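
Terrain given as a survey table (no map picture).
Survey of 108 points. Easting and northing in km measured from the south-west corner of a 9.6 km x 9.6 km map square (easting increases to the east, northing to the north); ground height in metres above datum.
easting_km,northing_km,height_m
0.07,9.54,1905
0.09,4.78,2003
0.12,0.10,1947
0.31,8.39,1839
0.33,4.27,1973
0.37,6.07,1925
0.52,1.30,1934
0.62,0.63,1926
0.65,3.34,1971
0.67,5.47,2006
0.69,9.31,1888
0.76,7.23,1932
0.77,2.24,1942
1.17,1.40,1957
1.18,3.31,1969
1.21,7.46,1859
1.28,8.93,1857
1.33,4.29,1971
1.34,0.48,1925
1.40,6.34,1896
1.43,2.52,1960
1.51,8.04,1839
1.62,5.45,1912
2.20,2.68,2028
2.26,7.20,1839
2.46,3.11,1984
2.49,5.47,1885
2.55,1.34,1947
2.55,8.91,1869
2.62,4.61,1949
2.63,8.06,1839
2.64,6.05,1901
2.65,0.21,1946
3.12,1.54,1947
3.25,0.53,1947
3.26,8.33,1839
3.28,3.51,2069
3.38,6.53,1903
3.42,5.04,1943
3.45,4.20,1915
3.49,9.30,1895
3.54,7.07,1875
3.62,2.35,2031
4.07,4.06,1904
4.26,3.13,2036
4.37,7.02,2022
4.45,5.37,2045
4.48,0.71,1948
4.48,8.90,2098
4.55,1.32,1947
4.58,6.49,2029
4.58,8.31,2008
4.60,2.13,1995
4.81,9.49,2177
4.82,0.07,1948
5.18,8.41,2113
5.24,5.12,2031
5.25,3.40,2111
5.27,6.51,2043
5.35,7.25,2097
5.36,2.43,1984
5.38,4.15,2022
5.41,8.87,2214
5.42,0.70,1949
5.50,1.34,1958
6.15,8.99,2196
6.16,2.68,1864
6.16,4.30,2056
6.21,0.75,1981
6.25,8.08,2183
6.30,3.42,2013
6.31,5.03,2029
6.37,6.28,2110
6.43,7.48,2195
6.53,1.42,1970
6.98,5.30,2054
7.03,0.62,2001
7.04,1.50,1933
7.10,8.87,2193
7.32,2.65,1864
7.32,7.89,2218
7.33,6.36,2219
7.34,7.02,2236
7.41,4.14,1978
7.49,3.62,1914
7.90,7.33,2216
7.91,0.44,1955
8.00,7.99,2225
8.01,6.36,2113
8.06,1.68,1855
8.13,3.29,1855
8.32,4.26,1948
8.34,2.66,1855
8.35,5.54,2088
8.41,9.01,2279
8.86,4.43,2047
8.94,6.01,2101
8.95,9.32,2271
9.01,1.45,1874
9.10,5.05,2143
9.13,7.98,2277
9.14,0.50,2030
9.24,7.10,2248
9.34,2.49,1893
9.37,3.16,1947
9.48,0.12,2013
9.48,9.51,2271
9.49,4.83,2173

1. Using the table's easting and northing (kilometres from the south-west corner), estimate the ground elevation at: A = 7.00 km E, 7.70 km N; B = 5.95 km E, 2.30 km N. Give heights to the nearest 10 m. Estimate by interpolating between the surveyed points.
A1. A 2240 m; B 1870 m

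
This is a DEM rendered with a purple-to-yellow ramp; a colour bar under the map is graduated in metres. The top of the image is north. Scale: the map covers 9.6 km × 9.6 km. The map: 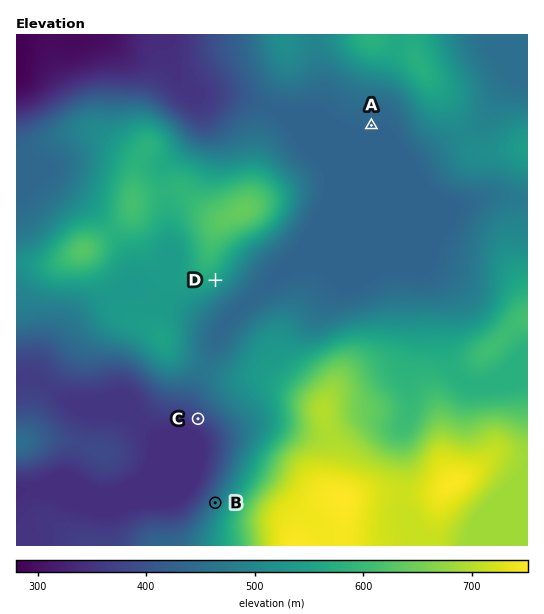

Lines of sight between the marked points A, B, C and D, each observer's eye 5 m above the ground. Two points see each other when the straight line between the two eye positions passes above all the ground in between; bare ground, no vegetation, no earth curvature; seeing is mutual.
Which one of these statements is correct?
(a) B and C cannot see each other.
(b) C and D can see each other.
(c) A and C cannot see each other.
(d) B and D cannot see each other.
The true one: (c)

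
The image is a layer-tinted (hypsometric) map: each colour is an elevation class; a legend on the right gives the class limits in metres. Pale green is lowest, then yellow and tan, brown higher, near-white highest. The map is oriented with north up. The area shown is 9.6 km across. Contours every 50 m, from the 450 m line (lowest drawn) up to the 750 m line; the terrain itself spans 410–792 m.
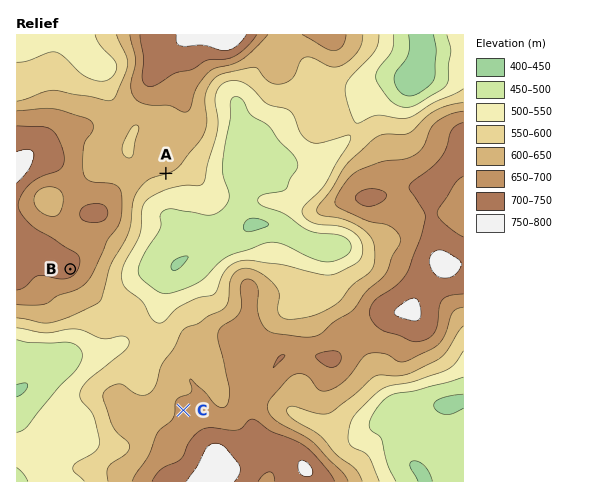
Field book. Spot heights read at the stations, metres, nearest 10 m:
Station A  600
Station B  710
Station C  660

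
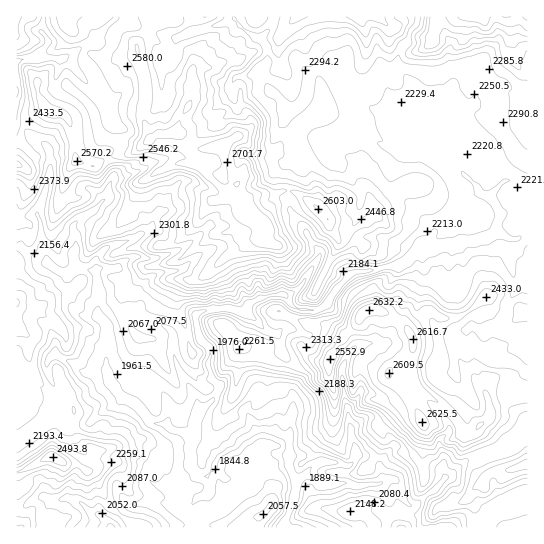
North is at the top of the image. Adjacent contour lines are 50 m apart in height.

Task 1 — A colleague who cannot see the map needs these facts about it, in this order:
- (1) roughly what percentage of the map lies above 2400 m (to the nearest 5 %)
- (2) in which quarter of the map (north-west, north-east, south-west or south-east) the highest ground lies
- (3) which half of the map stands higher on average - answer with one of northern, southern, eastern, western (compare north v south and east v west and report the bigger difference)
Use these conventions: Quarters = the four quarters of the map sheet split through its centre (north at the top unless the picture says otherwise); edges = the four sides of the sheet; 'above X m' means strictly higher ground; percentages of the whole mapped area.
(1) Ground above 2400 m makes up about 30 % of the sheet.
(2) The highest ground is in the north-west quarter.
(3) The northern half stands higher on average than the southern half.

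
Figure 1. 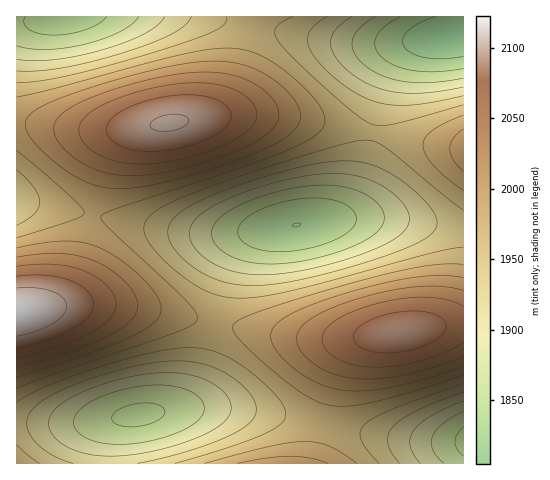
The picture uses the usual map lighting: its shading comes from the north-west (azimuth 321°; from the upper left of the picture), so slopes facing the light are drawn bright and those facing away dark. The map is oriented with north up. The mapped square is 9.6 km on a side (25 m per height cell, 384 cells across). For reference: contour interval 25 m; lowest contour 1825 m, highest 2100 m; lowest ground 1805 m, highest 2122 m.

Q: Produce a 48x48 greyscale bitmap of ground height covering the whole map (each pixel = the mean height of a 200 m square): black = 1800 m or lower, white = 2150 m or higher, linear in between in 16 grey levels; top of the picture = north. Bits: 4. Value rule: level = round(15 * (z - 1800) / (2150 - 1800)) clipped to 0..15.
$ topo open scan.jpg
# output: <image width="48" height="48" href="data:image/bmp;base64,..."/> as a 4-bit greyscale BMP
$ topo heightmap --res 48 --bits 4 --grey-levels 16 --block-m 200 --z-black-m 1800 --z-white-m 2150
<image width="48" height="48" href="data:image/bmp;base64,Qk32BAAAAAAAAHYAAAAoAAAAMAAAADAAAAABAAQAAAAAAIAEAAATCwAAEwsAABAAAAAAAAAAAAAAABEREQAiIiIAMzMzAERERABVVVUAZmZmAHd3dwCIiIgAmZmZAKqqqgC7u7sAzMzMAN3d3QDu7u4A////AHdmVVVVVVVVZmd3iIiZmZmYiHdmVVRDMmZlVEREREREVVZmd3eIiIiId3ZmVUQzImZVREMzMzMzREVVZmd3d3d3d3ZlVUQzImVURDMzIiIzMzRFVWZnd3d3d3ZmVUQzMmVUQzMyIiIiIzNERVVmZ3d3d3ZmZVRDM2VURDMyIiIiIjM0RVVmZ3d3d3d2ZlVUQ2ZVREMzIiIiIzM0RFVmZ3d4iIh3d2ZVVHZmVURDMzMzMzNERVZmd3iIiIiIiHd2ZYd2ZlVURDMzM0REVVZneIiZmZmZmYiHdpiId2ZlVURERERVVmZ3iImZqqqqqpmYiKmZiId2ZlVVVVVWZnd4iZmqq7u7u6qqmbuqmZiHd2ZmZmZmZ3eImZqru7vMy7u6qsy7uqmZiId3dmZ3d3iImaq7u8zMzMzLu9zMy7qqmYiHd3d3d4iJmaq7vMzMzMzMu93dzMu6qpmIiHd3eIiJmaqru8zMzMzMy+7d3cy7qqmYiId3d4iImZqqu7zMzMzMy+7t3czLuqmZiId3d3d4iJmaqru7zMzLu+7d3czLuqmZiHd3d3d3d4iJmaqru7u7ut3d3My7uqmYh3dmZmZmZnd4iJmaqqqqqszMzMu7qpmId2ZmVVVVVWZnd4iImZmZmbzMu7uqqZiHdmZVVERERFVVZmd3iIiIiKu7uqqpmYh3ZlVURDMzMzRERVVmZ3d3d5qqqqmZiId2ZVREMzMiIjMzNERVVmZ3d4mZmZmIiHdmVURDMiIiIiIiMzREVVZmZniIiIiIh3dmVUQzMiIREREiIjM0RFVWZnd3iIiId3dmVURDMiIRERERIiMzREVVZmZ3d3iHd3dmZVRDMyIhERERIiIzREVWZmZnd3iIh3d2ZlVEQzMiIiIiIiMzRFVWZmZnd4iIiIh3dmZVREMzIiIiIzM0RVVmd2Z3eIiImZiIh3dmVVREMzMzMzREVVZnd2d3iImZmZmZmIh3dmVVRERERERFVWZ3iHd4iZmqqqqqqpmYh3dmZVVVVVVVZmd4iHiImaqqu7u7u6qpmYh3dmZlVVZmZneIiYiJmqq7vMzMzLu6qpmIh3dmZmZmd3eImYiZqqu7zMzMzMzLu6qZiId3dmZnd3eImYmZqru8zM3d3dzMy7qpmYh3d3d3d3eIiYmZqru8zN3d3d3MzLuqmYiHd3ZmZnd3iImZmqu7zMzd3d3MzLuqmZiHd2ZmZmZnd4iJmaqru8zMzMzMy7uqmYh3dmZlVVVmZniIiZmqq7u8zMzMu7qpmYh3ZlVVVEVVVXd3eIiZmqqru7u7uqqZmId2ZVVERERERGZmZ3d4iJmaqqqqqpmYiHdmVURDMzMzM1VVVWZnd4iImZmZmZiId3ZlVEMzIiIiIkRERFVVZmd3iIiIiIiHd2ZVRDMiIRERETMzMzREVVZmd3d4iHd3dmVUQzMiERERETMiIzMzREVVZmd3d3d3ZmVUQzMiEREAACIiIiIjM0RFVWZmd3d2ZmVVRDMiIREQACIiIiIiIzNEVVZmZ3d3ZmZVVEMzIhEREQ=="/>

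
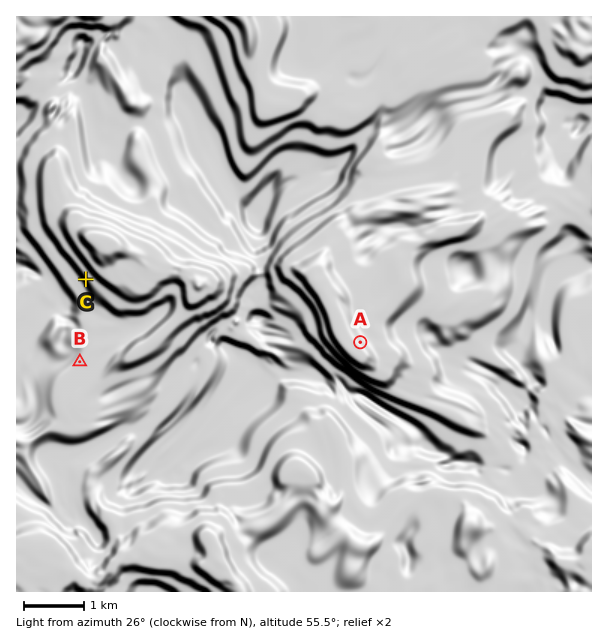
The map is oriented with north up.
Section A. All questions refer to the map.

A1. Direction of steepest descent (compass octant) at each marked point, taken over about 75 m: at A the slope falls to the NE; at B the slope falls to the NW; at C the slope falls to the SW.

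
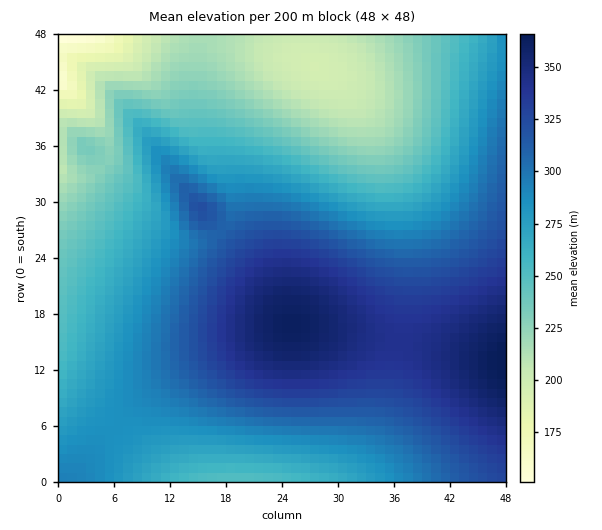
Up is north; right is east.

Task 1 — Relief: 145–365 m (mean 280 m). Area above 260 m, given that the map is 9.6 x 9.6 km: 62.9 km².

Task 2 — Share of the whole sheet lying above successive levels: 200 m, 96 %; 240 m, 78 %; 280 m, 54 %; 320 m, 25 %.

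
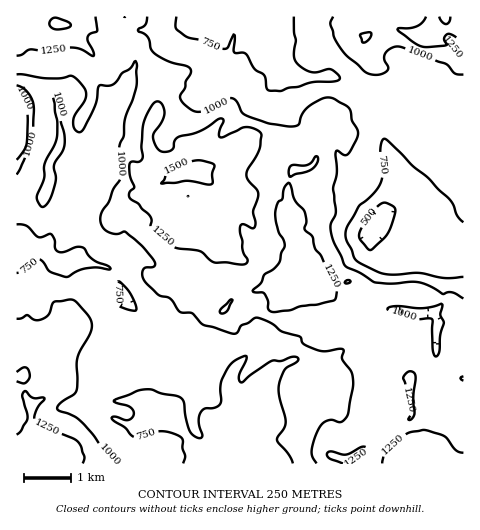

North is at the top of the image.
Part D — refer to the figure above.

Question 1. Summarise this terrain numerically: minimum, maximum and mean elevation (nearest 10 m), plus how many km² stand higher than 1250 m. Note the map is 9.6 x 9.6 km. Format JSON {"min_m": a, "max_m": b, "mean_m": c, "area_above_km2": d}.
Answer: {"min_m": 390, "max_m": 1570, "mean_m": 990, "area_above_km2": 13.0}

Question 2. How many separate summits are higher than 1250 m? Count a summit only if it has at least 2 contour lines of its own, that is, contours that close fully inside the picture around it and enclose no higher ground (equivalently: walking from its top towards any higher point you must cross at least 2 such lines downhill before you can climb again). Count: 1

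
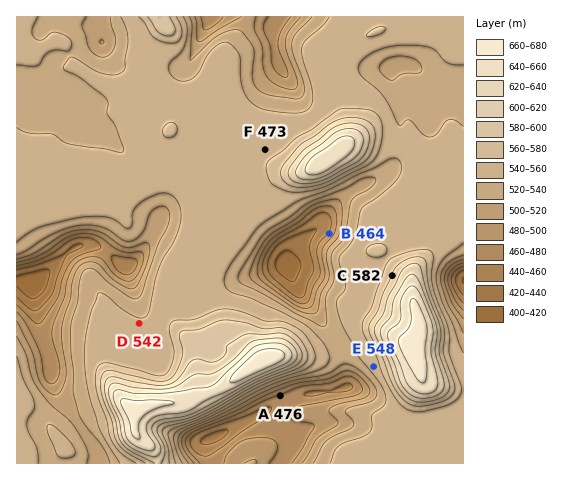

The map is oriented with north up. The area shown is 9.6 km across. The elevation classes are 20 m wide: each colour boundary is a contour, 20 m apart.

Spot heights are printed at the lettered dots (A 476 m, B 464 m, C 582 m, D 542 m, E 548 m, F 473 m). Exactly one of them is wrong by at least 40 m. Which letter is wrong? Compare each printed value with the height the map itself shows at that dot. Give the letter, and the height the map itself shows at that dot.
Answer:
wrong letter F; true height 553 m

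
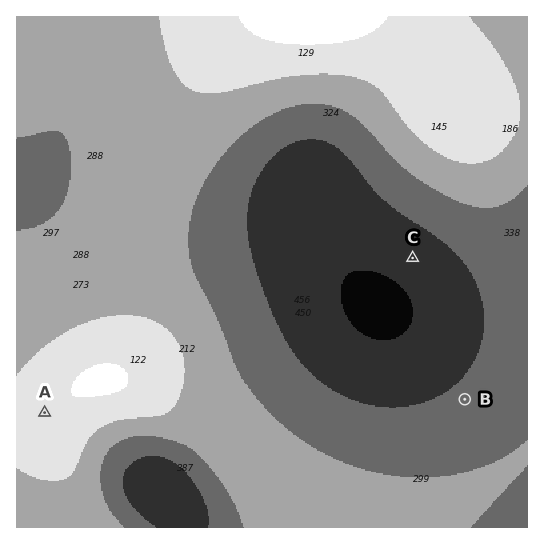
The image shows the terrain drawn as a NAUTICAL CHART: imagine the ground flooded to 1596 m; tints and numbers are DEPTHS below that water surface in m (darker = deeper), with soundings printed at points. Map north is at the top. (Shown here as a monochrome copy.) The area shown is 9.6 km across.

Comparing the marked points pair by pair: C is below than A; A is above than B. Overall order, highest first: A B C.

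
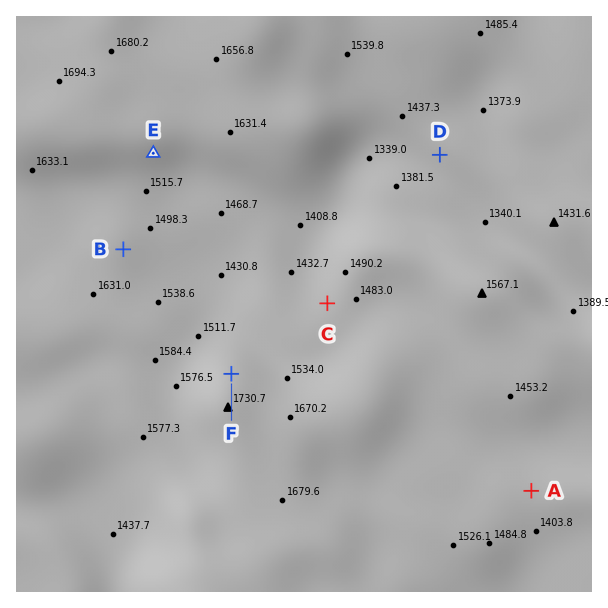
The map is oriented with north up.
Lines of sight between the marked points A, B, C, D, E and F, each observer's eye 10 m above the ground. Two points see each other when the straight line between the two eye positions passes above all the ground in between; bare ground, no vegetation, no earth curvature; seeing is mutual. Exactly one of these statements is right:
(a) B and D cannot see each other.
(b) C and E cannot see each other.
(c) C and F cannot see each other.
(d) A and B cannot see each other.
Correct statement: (d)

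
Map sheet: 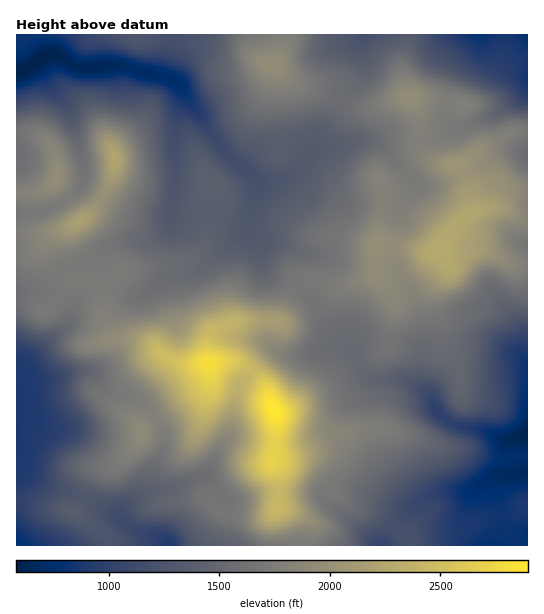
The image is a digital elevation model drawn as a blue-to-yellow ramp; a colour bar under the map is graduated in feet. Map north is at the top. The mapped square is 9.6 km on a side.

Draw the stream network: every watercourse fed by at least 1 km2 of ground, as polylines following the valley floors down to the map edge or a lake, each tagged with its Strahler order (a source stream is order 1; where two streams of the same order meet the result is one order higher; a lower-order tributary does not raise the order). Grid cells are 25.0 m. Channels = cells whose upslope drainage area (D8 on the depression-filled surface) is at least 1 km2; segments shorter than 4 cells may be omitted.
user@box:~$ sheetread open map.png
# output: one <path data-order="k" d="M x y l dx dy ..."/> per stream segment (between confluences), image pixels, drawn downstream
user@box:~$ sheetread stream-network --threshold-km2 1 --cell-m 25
<path data-order="1" d="M174 545l-5 0"/><path data-order="1" d="M341 515l34 30 7 0"/><path data-order="1" d="M397 505l18 0 10-8 12-5 32 0 8-4 16-11 34-5"/><path data-order="2" d="M143 496l-2 3-7 2-11 11-2 3 0 4 12 10 2 0 8 4 12 2 3 1 9 9 2 0"/><path data-order="2" d="M202 476l-9 3-12 6-8 2-2 1-8 0-1 1-4 0-15 7"/><path data-order="1" d="M17 460l0-28"/><path data-order="1" d="M159 456l-2 7-3 2-4 8 0 16-7 7"/><path data-order="1" d="M229 433l-2 4-8 11-8 17-9 11"/><path data-order="1" d="M42 427l-1-2-24 0 0 7"/><path data-order="2" d="M433 401l2 7 15 15 5 2 3 0 1 2 6 0 1 1 11 0 1 1 4 0 8 6 4 1 3 3 2 0 2 1 12 0 5-3 3 0 4-2 2 0"/><path data-order="2" d="M17 392l0 13"/><path data-order="1" d="M118 392l-4 0-3-1-20-20-17 0-1 1-4 0-14 5-24 0-14 15"/><path data-order="1" d="M381 380l22 0"/><path data-order="2" d="M403 380l6 1 8 6 16 14"/><path data-order="1" d="M17 375l0 17"/><path data-order="2" d="M526 364l1 3 0 68"/><path data-order="1" d="M285 355l26 0 8-4 3 0 4-3 21 0 4 3 8 16 12 12 31 0 1 1"/><path data-order="1" d="M514 353l12 11"/><path data-order="1" d="M519 327l0 22 7 12 0 3"/><path data-order="1" d="M417 305l6 11-1 71 8 8 3 6"/><path data-order="1" d="M155 285l8-6 8-4 14 0 1-2 7 0 8-4 48-46"/><path data-order="1" d="M301 252l-4-3-3 0-8-4-7 0-1-1-13 0-3-1-12-12"/><path data-order="1" d="M110 245l5 0 7-2 7 0 1-2 23 0 2-1 14-13 0-12 2-6 0-4 3-6 0-7 1-1 0-72 3-7 7-7 0-12"/><path data-order="1" d="M258 244l-7-8-1-5"/><path data-order="2" d="M250 231l0-12"/><path data-order="2" d="M249 223l0-3 1-1"/><path data-order="3" d="M250 219l1-8 3-6 0-8 1-1 0-16-9-9"/><path data-order="1" d="M413 180l-36-36"/><path data-order="3" d="M246 171l-5-6-6-2-12-12-5-10-11-12-8-16-9-10-5-10"/><path data-order="2" d="M301 165l-14 14-2 1-4 0-2 1-20 0-2-1-10-9-1 0"/><path data-order="1" d="M307 157l-6 7 0 1"/><path data-order="1" d="M79 147l-1-3-1-11-2-1 0-4-1-1 0-4-1-2 0-4-3-4 0-2-3-4-14-15-6-9-14-15 0-3-2 0"/><path data-order="2" d="M377 144l-2-1-22 0-6 2-24 0-8 7-1 0-13 13"/><path data-order="1" d="M467 127l10-6 6-1 8-4 10-8 1 0 25-25 0-6"/><path data-order="3" d="M185 93l-2-4-10-10-8-2-2-1-4 0-1-1-9 0-3-3-3 0-1-1-7 0-4-3-9-1-1-2-14 0-4 3-22 0-10-4-6-5-8-4-10 0-1 1-3 0-12 9"/><path data-order="3" d="M31 65l-8 6-6 0"/><path data-order="1" d="M362 39l1-4"/><path data-order="1" d="M475 35l4 0"/>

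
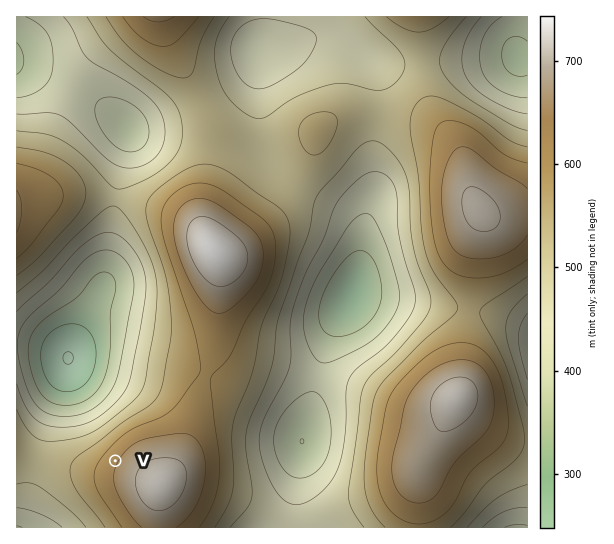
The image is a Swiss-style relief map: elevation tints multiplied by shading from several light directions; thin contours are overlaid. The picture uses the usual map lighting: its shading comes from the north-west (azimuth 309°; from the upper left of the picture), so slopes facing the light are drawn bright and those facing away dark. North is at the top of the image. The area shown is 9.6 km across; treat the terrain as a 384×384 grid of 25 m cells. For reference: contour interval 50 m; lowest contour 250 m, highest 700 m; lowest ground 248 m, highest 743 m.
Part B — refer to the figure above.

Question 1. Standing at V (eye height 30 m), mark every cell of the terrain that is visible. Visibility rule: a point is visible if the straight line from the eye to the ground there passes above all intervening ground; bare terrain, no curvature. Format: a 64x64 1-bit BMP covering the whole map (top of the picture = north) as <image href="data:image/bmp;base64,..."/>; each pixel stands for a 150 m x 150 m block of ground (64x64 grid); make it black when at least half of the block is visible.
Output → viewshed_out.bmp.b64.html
<image width="64" height="64" href="data:image/bmp;base64,Qk0+AgAAAAAAAD4AAAAoAAAAQAAAAEAAAAABAAEAAAAAAAACAAATCwAAEwsAAAIAAAAAAAAA////AAAAAADgAAAAAAAAAPAAAAAAAAAA+AAAAAAAAAD8AAAAAAAAAP4AAAAAAAAA//8AAAAAAAD//wAAAAAAAP//gAAAAAAA//8AAAAAAAD//wAAAAAAAP//AAAAAAAA//4AAAAAAAD/gAAAAAAAAP+AAAAAAAAA/wAAAAAAAAD/AAgAAAAAAP8H/gAAAAAA/5//AAAAAAD////AAAAAAP///+AAAAAA////4AAAAAD////gAAAAAP///+AAAAAA////4AAAAAD////gAAAAAP///+AAAAAA////8AAAAAD////4AAAAAP////wAAAAA/////AAAAAD////8AAAAAP////gAAAAA////4AAAD/D////AAAAf/P///4AAAD/8////AAAAf/j///4AAAD/8P//+AAAAP/w///wAAAAf+D//+AAAAB/wP//gAAAAH+A//wAAAAAf4AD4AAAAAB/AAAAAAAAAH8AAAAAAAAAfwAAAAAAAAB+AAAAAAAAAP4AAAAAAAAA/gAAAAAAAAB+AAAAAAAAAHwAAAAAAAAAeAAAAAAAAAAwAAAAAAAAACAAAAAAAAAAAAAAAAAAAAAAAAAH8AAAAAAAAB/4AAAAAAAAP/wAAAAAAAB//AAAAAAAAH/8AAAAAAAA//wAAAAAAAD//gAAAAAAAf/+AAAAAAAB//8AAAAAAA=="/>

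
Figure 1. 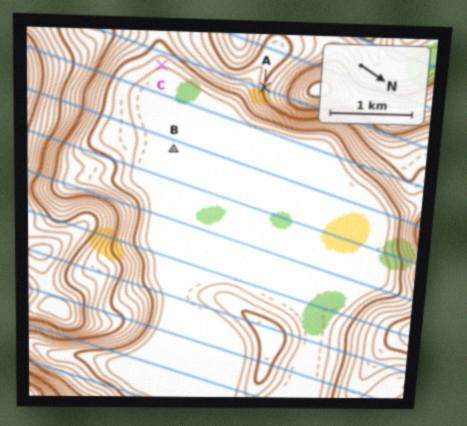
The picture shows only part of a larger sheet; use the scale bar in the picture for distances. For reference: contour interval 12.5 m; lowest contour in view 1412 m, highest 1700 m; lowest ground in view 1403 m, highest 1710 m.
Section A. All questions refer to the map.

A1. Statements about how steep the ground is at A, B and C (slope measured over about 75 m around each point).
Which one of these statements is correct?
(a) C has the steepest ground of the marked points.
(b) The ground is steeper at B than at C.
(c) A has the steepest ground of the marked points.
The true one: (c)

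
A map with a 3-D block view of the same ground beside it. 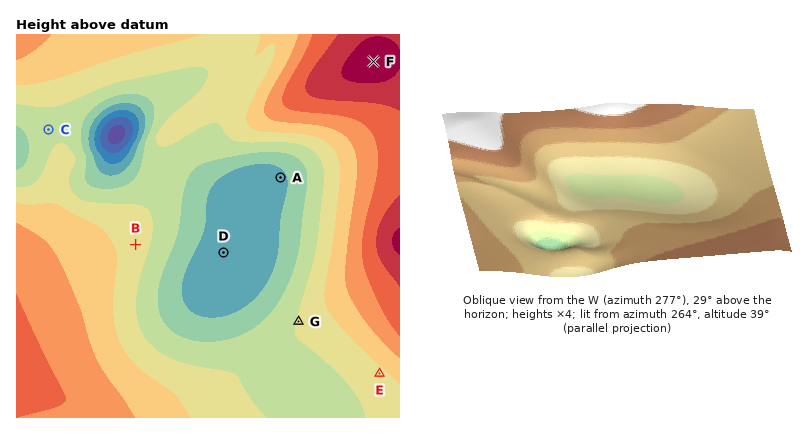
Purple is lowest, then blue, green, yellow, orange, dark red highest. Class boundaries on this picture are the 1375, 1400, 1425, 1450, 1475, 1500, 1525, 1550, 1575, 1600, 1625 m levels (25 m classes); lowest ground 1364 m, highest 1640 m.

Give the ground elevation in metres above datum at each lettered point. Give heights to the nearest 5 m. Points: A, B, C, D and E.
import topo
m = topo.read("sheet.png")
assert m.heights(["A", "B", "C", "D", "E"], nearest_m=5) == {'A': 1445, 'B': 1515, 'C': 1495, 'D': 1430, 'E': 1520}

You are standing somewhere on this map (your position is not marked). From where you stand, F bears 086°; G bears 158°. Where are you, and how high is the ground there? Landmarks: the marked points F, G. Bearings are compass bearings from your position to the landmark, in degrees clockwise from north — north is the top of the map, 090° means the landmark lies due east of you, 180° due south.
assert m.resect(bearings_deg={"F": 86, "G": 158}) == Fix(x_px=198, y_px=74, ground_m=1495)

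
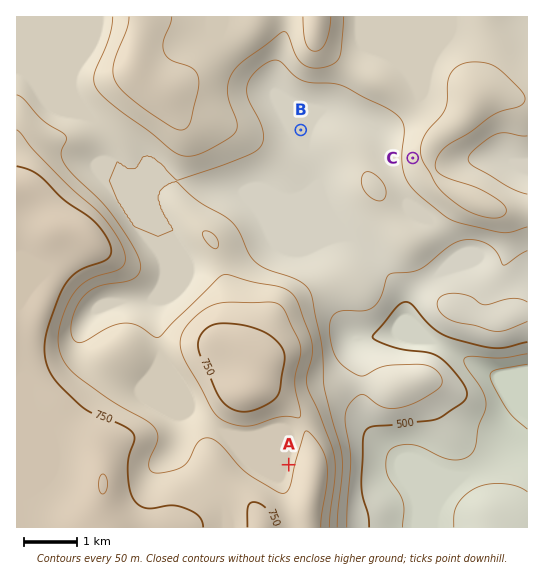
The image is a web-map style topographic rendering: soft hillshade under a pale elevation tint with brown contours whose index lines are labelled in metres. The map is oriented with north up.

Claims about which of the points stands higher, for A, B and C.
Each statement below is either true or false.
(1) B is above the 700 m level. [false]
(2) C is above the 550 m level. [true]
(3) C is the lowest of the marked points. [false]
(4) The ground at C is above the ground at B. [true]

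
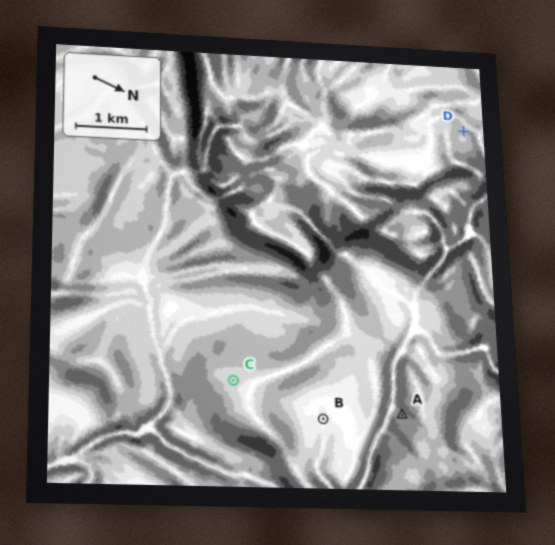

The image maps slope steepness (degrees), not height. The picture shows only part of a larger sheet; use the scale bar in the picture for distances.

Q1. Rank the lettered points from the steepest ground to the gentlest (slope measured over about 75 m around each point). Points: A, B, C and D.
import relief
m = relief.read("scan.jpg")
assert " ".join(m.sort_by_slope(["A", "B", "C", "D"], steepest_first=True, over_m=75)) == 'A D C B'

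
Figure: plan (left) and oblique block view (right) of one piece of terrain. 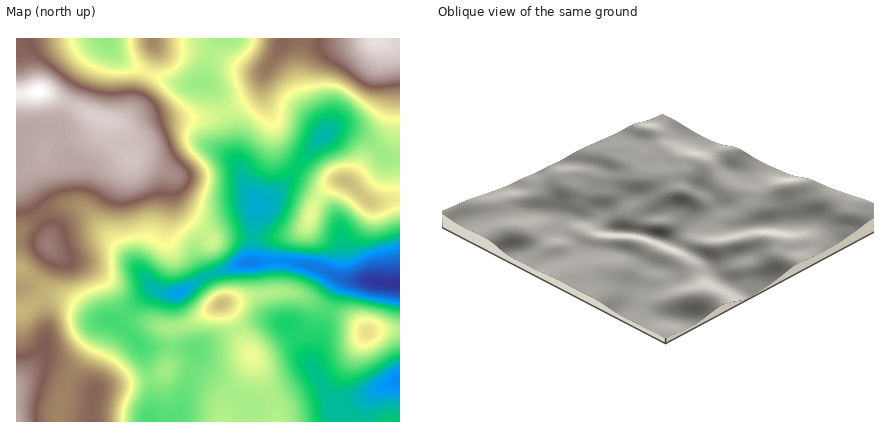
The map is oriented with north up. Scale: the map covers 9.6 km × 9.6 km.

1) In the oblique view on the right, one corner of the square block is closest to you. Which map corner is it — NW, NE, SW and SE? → SE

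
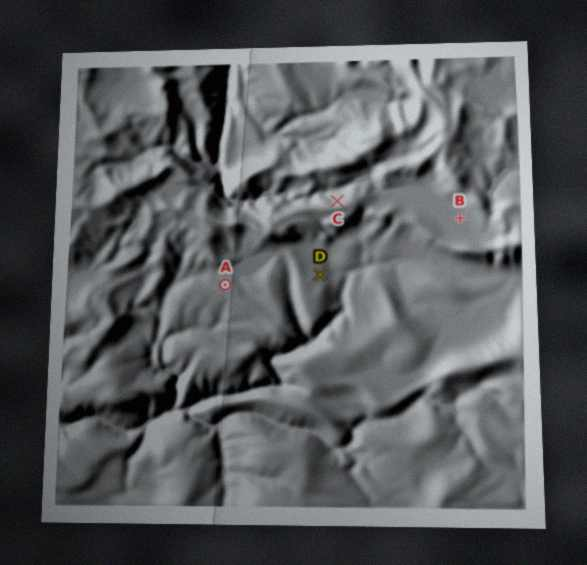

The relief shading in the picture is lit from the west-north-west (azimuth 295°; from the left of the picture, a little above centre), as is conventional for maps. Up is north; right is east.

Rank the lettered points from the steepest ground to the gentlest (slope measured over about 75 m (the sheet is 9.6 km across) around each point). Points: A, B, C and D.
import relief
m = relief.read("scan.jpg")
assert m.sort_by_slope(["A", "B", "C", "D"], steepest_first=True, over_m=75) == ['C', 'D', 'A', 'B']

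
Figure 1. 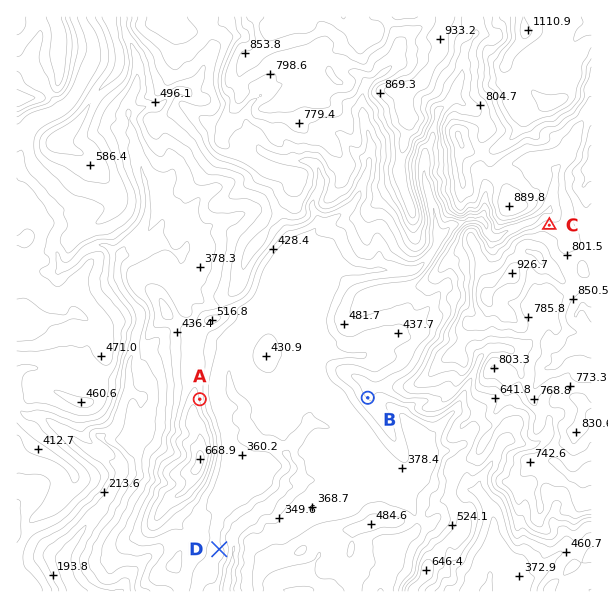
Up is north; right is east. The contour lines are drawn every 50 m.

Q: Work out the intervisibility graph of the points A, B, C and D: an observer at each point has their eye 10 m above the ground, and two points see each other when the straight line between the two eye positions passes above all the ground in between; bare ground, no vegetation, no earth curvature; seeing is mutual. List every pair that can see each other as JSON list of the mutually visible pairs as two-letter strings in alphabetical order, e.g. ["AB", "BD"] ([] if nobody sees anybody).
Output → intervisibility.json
["AB", "BD"]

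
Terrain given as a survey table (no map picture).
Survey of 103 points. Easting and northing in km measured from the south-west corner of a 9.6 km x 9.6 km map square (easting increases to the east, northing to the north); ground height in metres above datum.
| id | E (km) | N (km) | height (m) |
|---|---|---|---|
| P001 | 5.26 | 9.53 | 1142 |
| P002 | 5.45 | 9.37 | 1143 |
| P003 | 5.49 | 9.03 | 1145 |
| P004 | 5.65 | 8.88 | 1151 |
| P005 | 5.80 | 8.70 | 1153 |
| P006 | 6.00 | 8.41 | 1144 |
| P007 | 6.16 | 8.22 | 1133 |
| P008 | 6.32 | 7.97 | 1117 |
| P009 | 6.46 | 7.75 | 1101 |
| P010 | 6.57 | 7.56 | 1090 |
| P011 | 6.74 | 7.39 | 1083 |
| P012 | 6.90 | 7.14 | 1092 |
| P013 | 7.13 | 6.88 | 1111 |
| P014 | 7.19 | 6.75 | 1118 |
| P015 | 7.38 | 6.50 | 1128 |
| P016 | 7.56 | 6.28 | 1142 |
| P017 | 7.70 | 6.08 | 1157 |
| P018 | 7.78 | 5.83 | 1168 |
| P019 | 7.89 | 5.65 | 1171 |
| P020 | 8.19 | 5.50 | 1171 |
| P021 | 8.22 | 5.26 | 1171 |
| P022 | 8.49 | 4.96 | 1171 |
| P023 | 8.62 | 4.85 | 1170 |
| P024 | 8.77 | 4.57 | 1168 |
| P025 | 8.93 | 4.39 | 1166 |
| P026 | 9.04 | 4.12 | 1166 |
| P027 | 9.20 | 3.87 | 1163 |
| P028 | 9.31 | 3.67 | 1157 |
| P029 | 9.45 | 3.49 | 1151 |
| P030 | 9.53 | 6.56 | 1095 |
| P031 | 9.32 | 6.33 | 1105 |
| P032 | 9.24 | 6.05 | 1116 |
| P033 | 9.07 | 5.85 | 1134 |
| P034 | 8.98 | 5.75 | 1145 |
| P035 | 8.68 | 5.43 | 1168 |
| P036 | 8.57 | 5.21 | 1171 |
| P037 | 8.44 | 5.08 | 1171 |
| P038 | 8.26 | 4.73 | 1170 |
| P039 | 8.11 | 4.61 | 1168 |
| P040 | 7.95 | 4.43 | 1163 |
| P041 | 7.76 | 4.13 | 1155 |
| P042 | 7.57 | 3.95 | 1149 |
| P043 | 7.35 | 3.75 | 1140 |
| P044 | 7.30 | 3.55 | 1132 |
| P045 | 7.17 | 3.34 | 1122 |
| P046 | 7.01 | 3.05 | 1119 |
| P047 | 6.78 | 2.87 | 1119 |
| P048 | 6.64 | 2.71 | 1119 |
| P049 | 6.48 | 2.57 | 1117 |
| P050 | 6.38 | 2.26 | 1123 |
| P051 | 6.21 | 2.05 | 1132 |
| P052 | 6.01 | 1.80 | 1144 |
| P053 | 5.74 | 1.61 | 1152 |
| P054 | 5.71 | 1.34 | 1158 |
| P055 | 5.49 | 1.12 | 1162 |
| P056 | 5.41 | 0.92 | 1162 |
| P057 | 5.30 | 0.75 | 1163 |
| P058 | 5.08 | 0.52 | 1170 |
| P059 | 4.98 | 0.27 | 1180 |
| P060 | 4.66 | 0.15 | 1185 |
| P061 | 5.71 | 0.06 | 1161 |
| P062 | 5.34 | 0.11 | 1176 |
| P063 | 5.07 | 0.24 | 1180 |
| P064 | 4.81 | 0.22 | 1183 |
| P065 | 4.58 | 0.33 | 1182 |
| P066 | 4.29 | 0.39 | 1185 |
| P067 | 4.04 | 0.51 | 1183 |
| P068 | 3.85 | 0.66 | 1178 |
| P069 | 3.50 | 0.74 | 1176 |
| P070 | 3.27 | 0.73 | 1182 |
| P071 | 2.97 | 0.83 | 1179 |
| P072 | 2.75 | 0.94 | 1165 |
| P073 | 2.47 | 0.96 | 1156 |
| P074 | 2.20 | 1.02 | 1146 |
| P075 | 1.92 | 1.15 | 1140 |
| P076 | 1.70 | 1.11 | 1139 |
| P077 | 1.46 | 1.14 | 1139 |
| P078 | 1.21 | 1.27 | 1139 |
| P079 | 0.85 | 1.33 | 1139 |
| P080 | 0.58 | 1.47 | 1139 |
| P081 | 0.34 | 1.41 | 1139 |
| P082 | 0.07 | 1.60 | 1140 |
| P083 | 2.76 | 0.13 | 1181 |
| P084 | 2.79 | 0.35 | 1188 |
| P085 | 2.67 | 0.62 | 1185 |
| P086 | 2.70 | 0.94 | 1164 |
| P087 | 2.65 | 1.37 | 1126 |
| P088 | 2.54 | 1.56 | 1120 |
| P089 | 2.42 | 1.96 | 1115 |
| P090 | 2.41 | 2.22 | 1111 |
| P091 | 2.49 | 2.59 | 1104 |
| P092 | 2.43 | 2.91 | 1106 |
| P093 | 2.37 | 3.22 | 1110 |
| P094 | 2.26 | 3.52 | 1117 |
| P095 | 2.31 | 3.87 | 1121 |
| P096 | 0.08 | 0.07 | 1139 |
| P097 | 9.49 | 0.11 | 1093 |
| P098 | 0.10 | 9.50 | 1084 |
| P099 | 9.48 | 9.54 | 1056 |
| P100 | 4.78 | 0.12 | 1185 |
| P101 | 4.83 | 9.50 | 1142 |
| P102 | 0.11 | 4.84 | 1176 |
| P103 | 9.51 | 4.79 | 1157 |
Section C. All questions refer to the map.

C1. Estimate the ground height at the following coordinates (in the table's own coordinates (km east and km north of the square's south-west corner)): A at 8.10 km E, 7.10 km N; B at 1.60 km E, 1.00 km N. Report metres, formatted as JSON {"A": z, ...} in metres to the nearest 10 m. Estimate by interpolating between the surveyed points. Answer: {"A": 1090, "B": 1140}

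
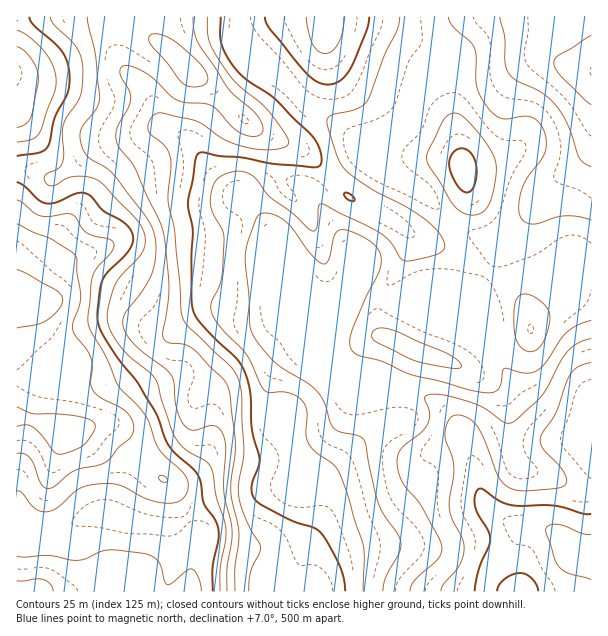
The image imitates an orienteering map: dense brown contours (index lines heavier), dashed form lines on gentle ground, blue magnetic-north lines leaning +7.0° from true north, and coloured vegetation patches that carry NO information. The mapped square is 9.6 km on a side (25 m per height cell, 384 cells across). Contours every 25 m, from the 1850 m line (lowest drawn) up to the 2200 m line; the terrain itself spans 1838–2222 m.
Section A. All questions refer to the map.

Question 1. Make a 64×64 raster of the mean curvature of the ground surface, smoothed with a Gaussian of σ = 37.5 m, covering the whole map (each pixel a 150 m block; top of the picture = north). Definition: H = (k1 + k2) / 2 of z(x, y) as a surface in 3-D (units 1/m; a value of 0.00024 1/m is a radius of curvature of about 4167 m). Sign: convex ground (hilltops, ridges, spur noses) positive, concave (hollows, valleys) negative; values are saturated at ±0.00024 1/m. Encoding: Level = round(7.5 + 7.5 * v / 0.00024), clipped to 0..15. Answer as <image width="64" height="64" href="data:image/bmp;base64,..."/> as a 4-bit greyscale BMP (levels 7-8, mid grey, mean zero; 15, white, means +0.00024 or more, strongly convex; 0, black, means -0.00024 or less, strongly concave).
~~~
<image width="64" height="64" href="data:image/bmp;base64,Qk12CAAAAAAAAHYAAAAoAAAAQAAAAEAAAAABAAQAAAAAAAAIAAATCwAAEwsAABAAAAAAAAAAAAAAABEREQAiIiIAMzMzAERERABVVVUAZmZmAHd3dwCIiIgAmZmZAKqqqgC7u7sAzMzMAN3d3QDu7u4A////AKz+uZqWZ4h2Z67/tBE1d2aKzKh2VUREM0VVac/sqZmrisyXiId5qpdmjP+jAUZ3d4q7qHZmZmZmZlRGm7qHeJpXmnZnd5vLuWZ63pIAV4h3iqqYd3d4iJmYZDNomHVWd0V4dmd4u7q5d4rfswBYiHeJmIiIeImaq7p1Q0aJhlRVRFZ3eImZiIh3it/3AFmYd4mYiIiImaq8yodmVpqXVEVlVWd4iHZWZmZo3/sQWql3iZh4iImZqrupmZh3mpZDV3ZVVmd2VERVVVjf/zBauYiZmHeIiJmaqYiJmGVnZCNpZmVVVlZnd3d2V7//MEmpiImYh3iIiJmHZnh1QzMiJHpFd2VWd3d1QzRWn/wQOIdniZmId3d3iIZVZUMzMyJGnCarhURXZURVVnZ76AAmZUVomZiHdmeIhmVTI1ZlVnm9Fs6lREM0VnisyXrGABVTNEaJmYdmZomYdkImmqmZq8wFz8YzREVorf/8msYAFEN3d4mZiHZWeZmGQTndy7zMqRW/10RWZ3m///2r2BAmZHd5mZiIdmZ4qpcxW+7MzcuGFJ7ZVomYib7/6ovrQUiFZ5uqmIh2VmirpzFb3bvMqGUje9qIq5h4vdtkWe1zWJd4qpmZh2ZVVpumMmrLqZmGVTNqy6qpdnm7lRBJ/6RHh3mYeJmHZUM1ioVEasqHZlVmRWm8y5dVerpyAVv/syVmeIZWiZh2ZURnVFV5uXVERWdnm7zMqYiby2ECa/+zAkaJdUV4maqph2QzVWm5dVRVZ5mru8zM3d7scQJq37MAWKqGRGeJve/shBE0Wal2dmVnuqqqqrzv/txxAli9tABrzKhlVnir3/6UASNZuYiIZWepiId3iazKiFEDV63GAYztyoZWeImqqWISNIu5iJllVodmZmZmaIZWUiRovugSjN3LhSMzMjQyETV5vKiJqWRFZVVmZnZlZomFRXnP+SF6u7lQZ3d3MRATes3bh3mpU0VlVWZ4mYeKzKdnmt/5IWiIhQV3d0AEVWm+/8lmeqlTNXZmZnnMqZu6doqr3+giV3ZAV1EAAnmrzf/9lUWKuEI1mGZni+64d3VGrMvMtzRnZAZ0SGVYve///sljRqzJQkaYdmeu/6VDMia+26h2RXdhd3G9yqzv/u26hkNZ3+pSRniHeL78YhIyNr7aZEVVeFR3cL/+7u7LqYdDVHv/6mRFVoh3m7cgE0RWrKYhNFVpdXdwff/u24dmQkdje//qdlVWeHVoYgAUV4eIYgJWZVeGd3MK3sqXZCJHd1Nr/8qYiHiah4hhATRpqWQgJYh1JGd3dge8l2QjZ3d3RHrdqZqqu83M3IIUVnrKYgFYmYUnd3d3BLyFM2d3d3cmirqImqrd3e//kzZ3istzFHmpg0d3d3cyrbc1d3d3dEeaqGeIiMuqrO1yJXeL23M1iqlxZ3djQ2B862Jnd3U0eaqXd4h3mGZ4umECRYvaY0aKqWB3dyrpMinephEiJHiZmYiIiId2ZWeZhSIkfMhUV4qoUHd1HPwmA53JZVZ5qpiIiImZh2Z3eKu7p0SMtkRniqcxd3Bc+wcgSsuYiau5h3d3iaqYd4iKvO/+qKyVNGeJlyF3MJ/oAwA4u6qqqqhmZ3d4qpiZmYmavv/93IRFZ3mnQHYE39QAAki7u7qYdlZ4d3iaqaqamHVYz//7dFd3erpgEAj/oQFGirvLuXVVVnd3eJqpqIrLhDWe/8lleId6zIMAPP9gBYrMzMuWQ0Vmd2ZniZnIaM7HRZzbhlZ3dmi7gwGP+iFZzu7cqFMleIdmZmd4iOlDfet3q5ZUVVVVVWZUSO/VFc//7bl0IUnLl2ZWd3d36SAp7rmYZEVmVWVCI0e//nE7//2oZTISfvyXdlVoh3fIEAW+25dUVnd3dkEASu/HIX//t1QyQhOv+3d2VWeIiIUQA3vLllVniIh2QgFZuVEFv9lSEkVDJc/6d3dVVmeJQhE0V5mGZniZmGVUIkZTIlrbYxFXZWZo7/pniHZVZngSRodUVmZ4iZqWRXZDREVovtcwJ3d4mIv/+meJmHdmZiSLuVRFZniZqoQ1h1Vnis7/tRJ3domZit/qZoqqmYdlacynRFVmZnmpUzaIic3e7/2EFXd3aId4vclmebupmGW962MkVmVEVnUyR4i//+3MuWMkd3dlZmiqqGV5u6mYZe/pMBRndkREMyNXiu//yph2Q0REV3ZFeaqXVWiruYhl7+kgJGeHdkIjRVZ7//2XZUM0V3dlZ1V6u5dVaKu5h2XN2VRGeJqYU0eGVY3/6nVDM1aJmYh2Znm7l1Vom6mHZaq7qIiJq7lTWrlmr/2XZTI2eZmYiHdmeJmGVWeamId2mavLmHeJl0Nr3KvvyFRUI2iZmYd3d2ZniIZmZ4mYd2aqvMuXZVVUNHrf//xiEhM0eqmYdnd3Z2Z4h2ZneIdmZbzMuphkMzNFet//5xABZSaaqph2d3dnd4mYZmZnZVVV3cuqqXQiNGeb7/+SAFdhWKu6mHZnd2Z3iql2ZmVVVVXtupq6dDRXir3u2TAGdhV5vMuoZmZmd4iaqoZmZVVndv2pqphURom8zMqEEAdyV4q8zKhmZmZ4iZqqmHdmZ4iH+4iHZUVnibu6mGQgRyaImarMuXd3d4iIiZqpd3eImYemREM0Z4iJmIiZhkE0WamZmrupiIiId3d3d4h2d4mZiDEAASV4iIh2Z5qXYzSbupmau6mZiIh3ZmZVVmZniImZ"/>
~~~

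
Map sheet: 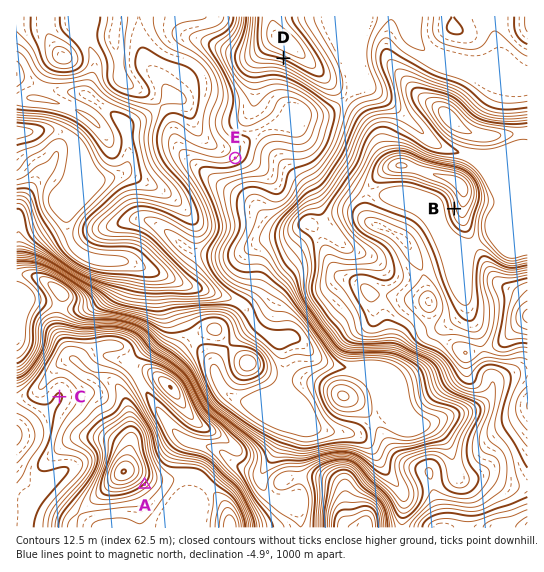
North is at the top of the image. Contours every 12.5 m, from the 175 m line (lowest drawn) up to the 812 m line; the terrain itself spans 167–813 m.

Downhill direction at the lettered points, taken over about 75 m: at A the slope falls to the SE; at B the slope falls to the W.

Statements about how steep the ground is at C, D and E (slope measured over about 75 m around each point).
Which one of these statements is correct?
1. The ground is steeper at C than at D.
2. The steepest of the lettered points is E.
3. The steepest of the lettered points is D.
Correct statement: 3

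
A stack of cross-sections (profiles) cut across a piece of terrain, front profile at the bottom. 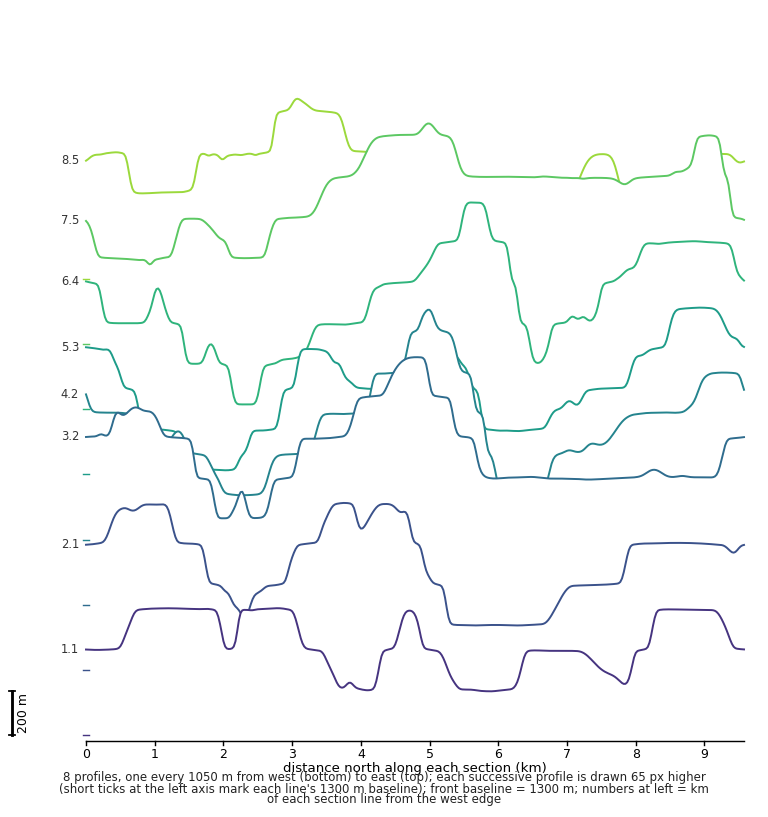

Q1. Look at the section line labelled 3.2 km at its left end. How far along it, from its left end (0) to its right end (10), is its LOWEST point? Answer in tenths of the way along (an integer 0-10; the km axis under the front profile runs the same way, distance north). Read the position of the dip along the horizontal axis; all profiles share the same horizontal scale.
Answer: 2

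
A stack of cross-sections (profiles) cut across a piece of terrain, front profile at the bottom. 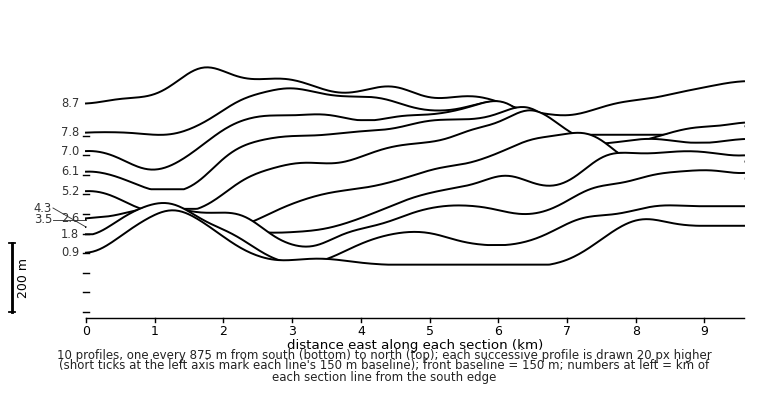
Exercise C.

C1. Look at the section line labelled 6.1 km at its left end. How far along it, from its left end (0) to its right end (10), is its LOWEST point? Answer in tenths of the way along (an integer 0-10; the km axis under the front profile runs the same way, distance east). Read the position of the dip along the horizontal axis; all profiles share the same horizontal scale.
1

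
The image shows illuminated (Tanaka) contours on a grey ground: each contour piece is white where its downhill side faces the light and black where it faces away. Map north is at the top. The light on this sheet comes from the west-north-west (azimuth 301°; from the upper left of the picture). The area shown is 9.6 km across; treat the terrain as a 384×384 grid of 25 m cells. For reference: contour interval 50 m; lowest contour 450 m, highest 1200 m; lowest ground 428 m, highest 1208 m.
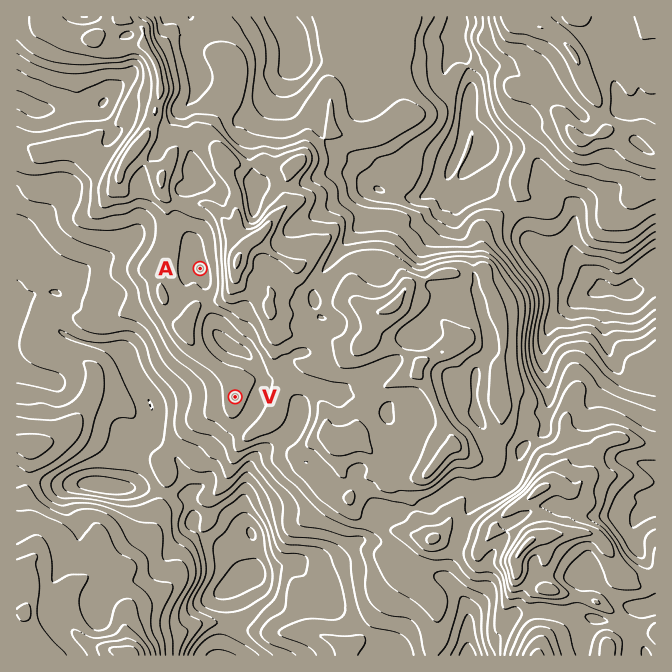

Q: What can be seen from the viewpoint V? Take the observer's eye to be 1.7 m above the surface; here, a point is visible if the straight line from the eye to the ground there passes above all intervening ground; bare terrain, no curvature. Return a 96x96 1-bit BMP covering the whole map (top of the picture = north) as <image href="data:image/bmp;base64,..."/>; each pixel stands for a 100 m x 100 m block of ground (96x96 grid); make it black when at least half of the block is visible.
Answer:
<image width="96" height="96" href="data:image/bmp;base64,Qk2+BAAAAAAAAD4AAAAoAAAAYAAAAGAAAAABAAEAAAAAAIAEAAATCwAAEwsAAAIAAAAAAAAA////AAAAAAB+AP+AAAAAAAA+AAB8D/+AAAAABAA+AADMP/+AAAAAAAAeAAAYf//AAAAAAAAfAAA4+f/AAAAAAAAOAAAx+PwAAAAAAAAAAABx+PwAAAAAAAAAAADx+/wAAAAAAAAAAAB5//4AAAAAAAAAAAA59/8AAAAAAAAAAAA/8/+AAAAAAAAgAAA//n/AAAAAAABgAAD////AAAAAAABgAAD////AAAAAAABgAAD///8AAAAAAAAgAAD///wAAAAAAAAQAAD///wAAAAABAAIAAD///wAAAAADgAAAAD///wAAAAABgAAAAD///AAAAAAAAAAAAD//+AAAAAAAAAAAAD//4AAAAAAAAAAAAD//gAAAAAAAAAAAAD/8AAAAADAAAAAAAD+AAAAAA/gAAAAAAD+AAAAAAmAAAAAAAB+AAAAAB+AAAAAAAA/AAAAAD8AAAAAAAA/gAAAAGIAAAAAAAA/wAAAAEIAAAAAAAA/4AAAAGIAAAAAAAA/8AAAADYAAAAAAAD/8AAAIB8AAAAAAAD/8AAAMB4AAAAAAAD/8AAAHA4AAAAAAAD98AAADg4AAAAAAAD8+AAADg4AAQAAAAD8eAAABwwAAgAAAAD4OAAAgwx8AAAAAADwGAAAwwH8AAAAAADgGAAAA+H/zAAAAACAGAAAAef/+AAAAAAAOAAAAf/D8AAAAAA/+AAMA/jgeAAAAAAf8AB4A8DgOAAAAAAfwADwB4PwAAAAAAA/gABwB//wAAAAAAA+AABwB//wAAAAAAA+OABwDgAwAAAAAAA+fgAwDgA8AAAAAAA8BwAwHAA/AAAAAAAYAAA4/AB8AAAAAAAAAAAf+ADwAAAAAAAACAAD8ADAAAAAAAAAAAAB4AAAAAAAAAAAAAAAwAAAAAAAAAAAAAAAwAAAAAAAAADwAAAA4AAAAAAAAAD4AAAAYAAAAAAAAAB4AAAAAAAAAAAAAADwAAAAEAAAAAAAAABgAAAAGAAAAAAAAAAAAAAADAAAAAAAAAAAAAAABAAAAAAAAAAAAAAAAAAAAAAAAAAAAAAAAAAAAAAAAAAAAADgAAAAAAAAAAAAAAPwAAAAAAAAAAAAAAcAAAAAAAAAAAAAAAYAAAAAAAAAAAAAAQYAAAAAAAAAAAAAAYIAAAAAAAAAAAAAAMMAAAAAAAAAAAAAAOEAAAAAAAAAAAAAAOEAAAAAAAAAAAAAAGAAAAAAAAAAAAAAACAAAAAAAAAAAAAAAAAAAAAAAAAAAAAAAAAAAAAAAAAAAAAAAAAAAAAAAAAAAAAAAAAAAAAAAAAAAAAAAAAAAAAAAAAAAAAAAAAAAAAAAAAAAAAAAAQAAAAAAAAAAAAAAAYAAAAAAAAAAAAAAAIAAAAAAAAAAAAAAAAAAAAAAAAAAAAAAAAAAAAAAAAAAAAAAAAAAAAAAAAAAAAAAAAAAAAAAAAAAAAAAAAAAAAAAAAAAAAAAAAAAAAAAAAAAAAAAAAAAAAAAAAAAAAAAAAAAAAAAAAAAAAAAAAAAAAAAAAAAAAAAAAAAAAAAAAAAAA="/>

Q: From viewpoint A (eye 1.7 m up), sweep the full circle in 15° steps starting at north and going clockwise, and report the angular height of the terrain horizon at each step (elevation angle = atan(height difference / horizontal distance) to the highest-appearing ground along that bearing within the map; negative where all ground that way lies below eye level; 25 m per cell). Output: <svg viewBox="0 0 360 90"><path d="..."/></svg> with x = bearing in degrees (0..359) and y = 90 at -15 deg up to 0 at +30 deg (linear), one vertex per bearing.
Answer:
<svg viewBox="0 0 360 90"><path d="M0 46l15-5 15-9 15-6 15-10 15-10 15-1 15 5 15 10 15 10 15 13 15 5 15-3 15 1 15 6 15-3 15-2 15 1 15 0 15 0 15 1 15 1 15-2 15 1"/></svg>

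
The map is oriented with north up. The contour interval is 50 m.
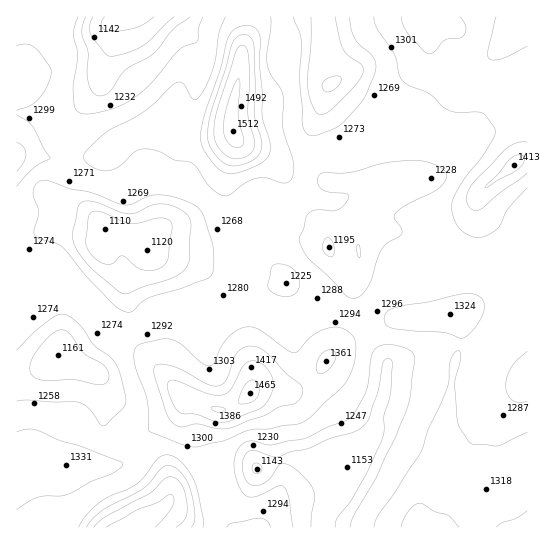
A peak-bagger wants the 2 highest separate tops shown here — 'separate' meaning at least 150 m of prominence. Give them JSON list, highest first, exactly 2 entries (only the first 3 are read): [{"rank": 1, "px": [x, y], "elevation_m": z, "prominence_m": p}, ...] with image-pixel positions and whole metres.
[{"rank": 1, "px": [233, 131], "elevation_m": 1512, "prominence_m": 431}, {"rank": 2, "px": [250, 393], "elevation_m": 1465, "prominence_m": 181}]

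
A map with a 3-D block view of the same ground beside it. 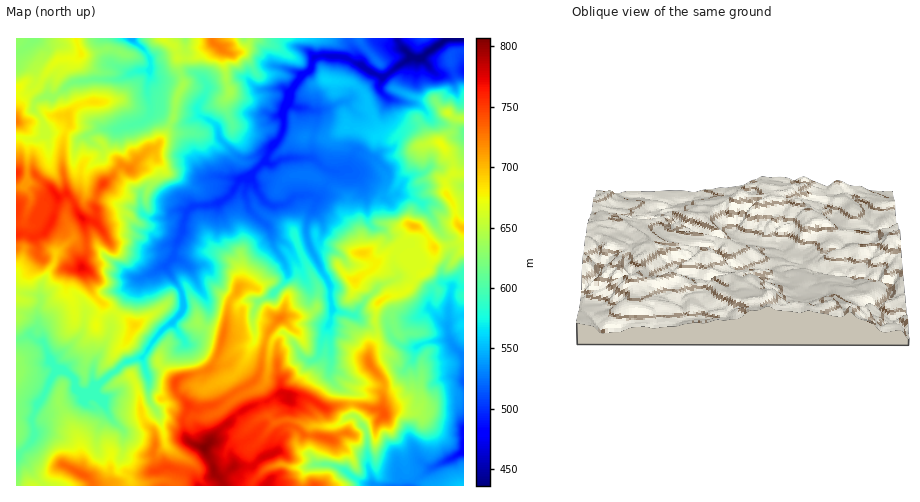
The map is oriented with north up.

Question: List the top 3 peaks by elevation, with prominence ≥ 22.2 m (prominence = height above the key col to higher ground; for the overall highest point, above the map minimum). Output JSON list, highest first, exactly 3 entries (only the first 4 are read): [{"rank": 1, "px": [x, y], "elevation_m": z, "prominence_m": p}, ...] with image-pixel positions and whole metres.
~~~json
[{"rank": 1, "px": [204, 448], "elevation_m": 807, "prominence_m": 371}, {"rank": 2, "px": [82, 267], "elevation_m": 772, "prominence_m": 165}, {"rank": 3, "px": [82, 218], "elevation_m": 772, "prominence_m": 32}]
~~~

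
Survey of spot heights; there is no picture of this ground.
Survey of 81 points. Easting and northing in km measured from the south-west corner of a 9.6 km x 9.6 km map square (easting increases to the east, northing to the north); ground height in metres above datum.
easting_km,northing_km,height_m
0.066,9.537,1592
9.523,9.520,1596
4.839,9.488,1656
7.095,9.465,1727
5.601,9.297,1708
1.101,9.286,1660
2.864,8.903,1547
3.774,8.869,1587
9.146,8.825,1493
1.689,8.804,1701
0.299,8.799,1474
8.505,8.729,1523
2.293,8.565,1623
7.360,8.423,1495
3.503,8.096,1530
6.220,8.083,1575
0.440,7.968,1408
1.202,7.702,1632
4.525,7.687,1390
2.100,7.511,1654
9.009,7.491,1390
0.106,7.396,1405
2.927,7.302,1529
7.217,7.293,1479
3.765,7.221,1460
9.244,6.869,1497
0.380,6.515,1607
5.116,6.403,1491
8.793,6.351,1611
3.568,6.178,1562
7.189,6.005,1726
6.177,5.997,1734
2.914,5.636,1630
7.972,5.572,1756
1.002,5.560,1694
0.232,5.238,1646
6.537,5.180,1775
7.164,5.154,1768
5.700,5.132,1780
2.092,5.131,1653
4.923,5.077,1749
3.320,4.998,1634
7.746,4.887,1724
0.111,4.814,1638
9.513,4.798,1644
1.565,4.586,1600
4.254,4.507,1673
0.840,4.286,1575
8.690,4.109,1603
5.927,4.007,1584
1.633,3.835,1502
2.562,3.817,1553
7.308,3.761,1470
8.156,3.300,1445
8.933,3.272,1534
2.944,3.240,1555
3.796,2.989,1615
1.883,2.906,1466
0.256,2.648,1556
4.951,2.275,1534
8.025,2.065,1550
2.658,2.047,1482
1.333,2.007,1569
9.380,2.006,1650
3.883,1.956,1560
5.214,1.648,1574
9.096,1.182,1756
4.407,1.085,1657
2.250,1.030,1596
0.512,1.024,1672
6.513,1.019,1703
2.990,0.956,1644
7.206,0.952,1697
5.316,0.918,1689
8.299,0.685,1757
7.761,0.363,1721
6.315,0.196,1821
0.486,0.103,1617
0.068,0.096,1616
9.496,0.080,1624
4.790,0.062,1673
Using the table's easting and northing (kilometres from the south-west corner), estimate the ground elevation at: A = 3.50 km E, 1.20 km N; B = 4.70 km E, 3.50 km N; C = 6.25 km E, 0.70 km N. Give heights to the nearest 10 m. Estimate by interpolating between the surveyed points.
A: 1650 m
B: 1610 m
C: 1780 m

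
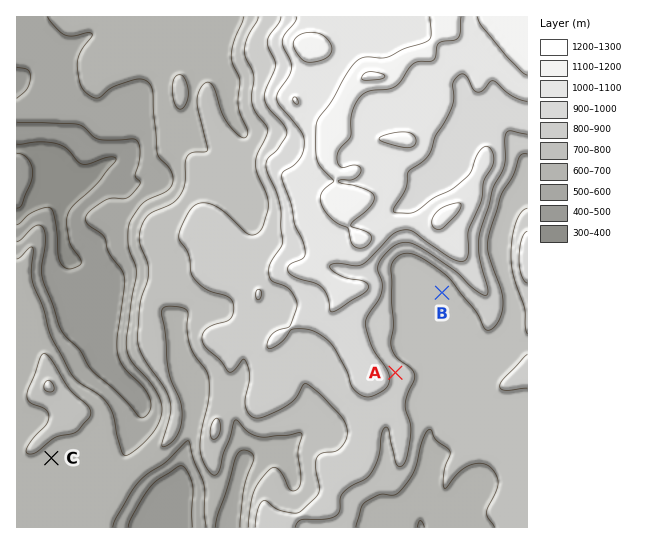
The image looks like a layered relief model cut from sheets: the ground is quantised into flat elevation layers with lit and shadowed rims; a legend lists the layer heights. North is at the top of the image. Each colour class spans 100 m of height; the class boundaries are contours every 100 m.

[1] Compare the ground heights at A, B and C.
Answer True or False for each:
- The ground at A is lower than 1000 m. True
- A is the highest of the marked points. True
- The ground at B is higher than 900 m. False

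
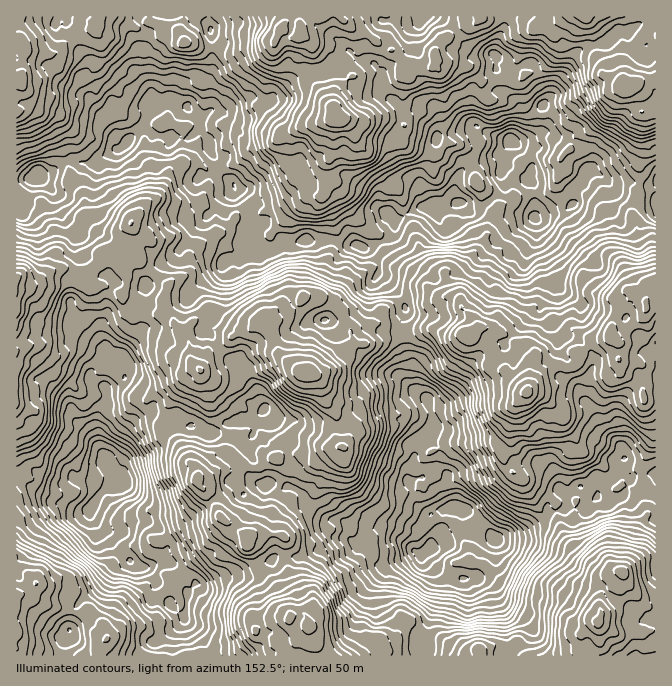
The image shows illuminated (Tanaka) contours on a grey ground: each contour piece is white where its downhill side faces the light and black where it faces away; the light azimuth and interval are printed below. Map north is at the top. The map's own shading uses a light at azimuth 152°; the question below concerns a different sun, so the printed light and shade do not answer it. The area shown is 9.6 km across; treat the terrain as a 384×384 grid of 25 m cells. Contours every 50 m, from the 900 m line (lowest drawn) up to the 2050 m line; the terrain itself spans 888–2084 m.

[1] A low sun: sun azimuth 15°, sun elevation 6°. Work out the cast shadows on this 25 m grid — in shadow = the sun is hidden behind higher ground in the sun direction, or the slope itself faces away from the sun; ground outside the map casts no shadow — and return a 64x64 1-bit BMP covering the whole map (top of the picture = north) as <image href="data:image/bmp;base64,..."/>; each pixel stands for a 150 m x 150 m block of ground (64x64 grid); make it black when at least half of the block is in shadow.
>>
<image width="64" height="64" href="data:image/bmp;base64,Qk0+AgAAAAAAAD4AAAAoAAAAQAAAAEAAAAABAAEAAAAAAAACAAATCwAAEwsAAAIAAAAAAAAA////AAAAAAD//+D/////+P//4f/////8///z/////////4f/////////P//////+//4//////////if////////9A/////////8A///3////4AM/7//////gA///f/////4H/5wPB///7g//mBgH///wH/0AXAP/+ngf+AA4A//geH/wBgADj55w//AOAACBC4D+AEgAMAkBgf+f4ABwGAAB///wAMAYAAH///pDwEAAAf//+APwABgBx//+B/4AOAMB3/+H/wDwAHgf/4f/gPAB/D//h/8h47n///wP//PiGf///B//8/gD///4///4+Af///////78B///////+PwH///////8/h////////z+P////////P/////////+//////////////////////////////////////////////n//////////D/////////9AA////////wAH////////gAd//P////+ABDbwf////8AAAPge/f//AQCA/Dy5//4AAIH4GAH//AAAAfAAAB/8AAAA+QAAH/gADBM5gAAD+BgcB+CAAEAwOP5DgAACAfM//8AAADsD8D//YAIAP4BAAf4AYAM+AAAB+IAAD7wAAAH4wMAP/AAAAB35zB/+AAAAMf3AD78APAAn/AAfvwB8Icf8AAM/GPg7D/wAAFoH8AodeEYAA=="/>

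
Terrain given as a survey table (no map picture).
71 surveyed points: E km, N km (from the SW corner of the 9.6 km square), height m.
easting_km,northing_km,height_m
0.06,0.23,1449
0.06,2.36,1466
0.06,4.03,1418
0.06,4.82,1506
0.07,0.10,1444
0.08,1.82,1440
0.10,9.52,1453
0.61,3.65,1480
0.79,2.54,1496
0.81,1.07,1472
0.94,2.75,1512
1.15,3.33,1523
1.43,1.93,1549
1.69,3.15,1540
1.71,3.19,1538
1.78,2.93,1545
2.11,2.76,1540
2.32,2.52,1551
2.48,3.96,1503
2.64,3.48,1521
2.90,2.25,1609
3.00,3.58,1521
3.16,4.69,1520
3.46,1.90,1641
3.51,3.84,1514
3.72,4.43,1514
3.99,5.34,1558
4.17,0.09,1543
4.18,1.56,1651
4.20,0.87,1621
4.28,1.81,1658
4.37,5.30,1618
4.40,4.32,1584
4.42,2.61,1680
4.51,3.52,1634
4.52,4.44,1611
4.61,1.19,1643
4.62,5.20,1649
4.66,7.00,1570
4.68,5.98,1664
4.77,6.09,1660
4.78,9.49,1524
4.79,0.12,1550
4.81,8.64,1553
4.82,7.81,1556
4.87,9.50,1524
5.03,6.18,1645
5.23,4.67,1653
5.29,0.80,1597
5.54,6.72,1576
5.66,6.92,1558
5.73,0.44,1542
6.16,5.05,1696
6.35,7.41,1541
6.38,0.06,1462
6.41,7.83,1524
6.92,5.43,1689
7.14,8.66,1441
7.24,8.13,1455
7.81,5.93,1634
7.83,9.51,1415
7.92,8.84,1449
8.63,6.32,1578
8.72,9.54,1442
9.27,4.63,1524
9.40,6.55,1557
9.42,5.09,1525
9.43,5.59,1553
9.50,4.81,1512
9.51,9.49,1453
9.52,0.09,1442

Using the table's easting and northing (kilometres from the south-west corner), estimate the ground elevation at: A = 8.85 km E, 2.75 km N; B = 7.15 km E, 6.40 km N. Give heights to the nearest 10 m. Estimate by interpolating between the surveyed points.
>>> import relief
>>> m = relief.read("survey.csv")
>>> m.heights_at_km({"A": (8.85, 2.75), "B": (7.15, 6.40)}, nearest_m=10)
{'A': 1530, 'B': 1590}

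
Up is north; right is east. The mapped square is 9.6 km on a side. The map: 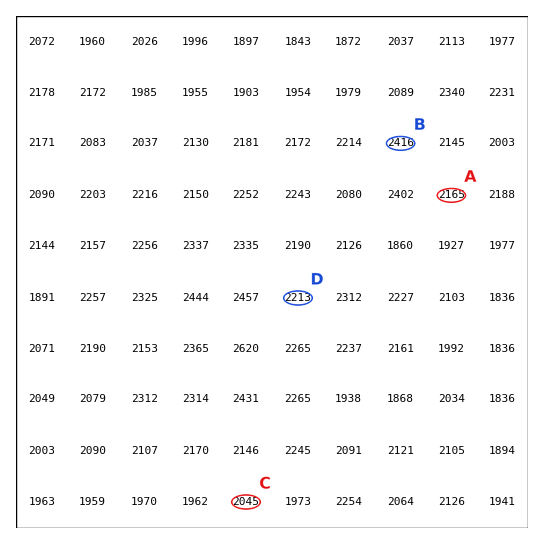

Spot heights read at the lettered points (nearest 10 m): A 2160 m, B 2420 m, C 2040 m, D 2210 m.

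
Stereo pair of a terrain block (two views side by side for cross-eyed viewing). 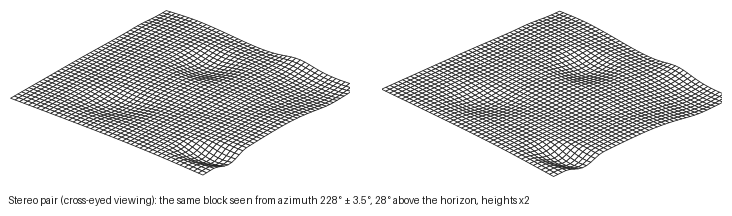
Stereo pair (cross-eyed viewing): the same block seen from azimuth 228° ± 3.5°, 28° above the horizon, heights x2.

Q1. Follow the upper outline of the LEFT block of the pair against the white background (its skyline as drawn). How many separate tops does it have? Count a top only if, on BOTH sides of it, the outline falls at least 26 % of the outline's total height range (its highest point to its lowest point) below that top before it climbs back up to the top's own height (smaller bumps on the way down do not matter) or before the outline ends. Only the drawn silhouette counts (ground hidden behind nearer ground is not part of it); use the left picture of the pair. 1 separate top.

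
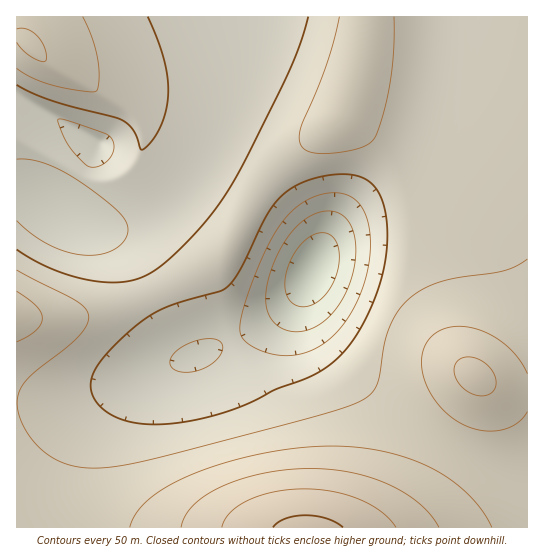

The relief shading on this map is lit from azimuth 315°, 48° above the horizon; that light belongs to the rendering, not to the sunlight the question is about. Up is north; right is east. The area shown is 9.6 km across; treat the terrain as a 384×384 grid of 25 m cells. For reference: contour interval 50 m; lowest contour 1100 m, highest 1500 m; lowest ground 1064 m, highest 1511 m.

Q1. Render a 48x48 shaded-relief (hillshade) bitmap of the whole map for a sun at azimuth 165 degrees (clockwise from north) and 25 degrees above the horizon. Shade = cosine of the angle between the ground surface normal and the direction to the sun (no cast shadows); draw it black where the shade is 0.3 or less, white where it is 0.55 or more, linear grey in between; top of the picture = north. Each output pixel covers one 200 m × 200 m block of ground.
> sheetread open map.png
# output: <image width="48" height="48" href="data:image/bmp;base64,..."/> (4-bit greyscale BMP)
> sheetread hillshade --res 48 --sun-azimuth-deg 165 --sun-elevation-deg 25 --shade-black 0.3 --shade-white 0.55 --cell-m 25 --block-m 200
<image width="48" height="48" href="data:image/bmp;base64,Qk32BAAAAAAAAHYAAAAoAAAAMAAAADAAAAABAAQAAAAAAIAEAAATCwAAEwsAABAAAAAAAAAAAAAAABEREQAiIiIAMzMzAERERABVVVUAZmZmAHd3dwCIiIgAmZmZAKqqqgC7u7sAzMzMAN3d3QDu7u4A////AHd3d2ZmZlVVVERERERERERVVVZmZmd3d3d3dmZmVVVUREQzMzMzM0RERVVWZmZ3d3d3ZmZVVURDMyIiIiIiIiMzREVVZmZ3d3d2ZmVVREMzIiERERERESIjNERVVmZ3d3d2ZmVURDMiIREAAAAAERIjM0RVVmd3d3dmZlVUQzMiERAAAAAAERIjM0RVZnd4iHdmZlVUQzIiERAAAAABESIjNEVWZ3iIiHd2ZlVURDMiEREQABEREiMzRFVmeImZmXd2ZmVVRDMyIhEREREiIzNERVZniZqqqnd3ZmZVREMzIiIiIiIjM0RFVWZ4mqu7und3dmZlVURDMzMzMzMzRERVVmeJmru7uoh3d3ZmVVRERDMzMzRERFVWZneJqru7qoiIiHd2ZlVVREREREQ0RVVmZ3iJmqqqmZmZmIiHd2ZlVVVVRDMzNFZmZ3eIiZmIiKqqqpmYiHdmZlVVRDIiI0VmZ3d3d3d3d7u7u6qpmYiHdmZlVDIREjRWZmZmVVVVVszLu7u6qpmYh3dmVDIQASNGZmVURDNEVsy7u7u7u6qqmYh2VDIQABI1ZlVEMzM0Vruqqqqru7u7qpmHZUIQAAEkVVRDMzNEVpmIiImaqru7u6qYdkMhAAATRVRDMzRFZmZmZmd4iaq7u7u6l2QxAAASRVVEREVWZkQzM0RWZ4mqu8zLqXZDEQASNVVVVVVmZyIiIiI0RWeJq7zMy5hkMhESNWZlVmZndxERERIjNFZniavN3LqGUyIiNWZmZmZ3dxERESIjM0RWeJrN3dyodUMzRWZmZ3d3dyIiIjM0RERFVnis3u3Kl1RERWd3d3d3dyMzRERVVVRERVeb3u7suXZUVWd3d3d3dzRFVWZmZmVVRFV6zv/+25dlVmd3d3d3d1VWZ3d3d3ZlVEVove//7Ll2Znd3d3d3d2Z3eIiIiId2ZURXnN///sqXd3d3d3d3d3eIiZmZmYiHZlRWis7//9uod3d3d3d3d4iZmZmZmZiIdmVVeb3v/+y5h3d3d3d3d5maqYd4mZmIh2ZVaKze/+26mHd3d3d3d6qqmHVFeZmYh3ZVZ4rN7u3KmHd3d3d3d6qph2VEWJmYiHdlVnmr3d3KmHd3d3d3d6mHd2ZmZ5mIiHdmVWeKvMy6mId3d3d3d5h3d4qpiIiIiId2ZVZ4mru6mId3d3d3d4iIms7bqYiIiId3ZVVWeJqqmYd3d3d3d4ib3v7tuYiIiId3ZlRFZ4mZmYh3d3d3d5ve/+7bmIiIiId3ZlVEVniZmYh3d3d3d77//typiIiIiHd3dmVERWeJmYh3d3d3d+/+7LmIiIiId3d3dmVURWeJmYh3d3d3d+7tupiIiIh3d3d3dmVURWeImYh3d3d3d8y6mIiIiHd3d3d3dmZVRVZ4mYiHd3d3d7qIh3d3d3d3d3d3d2ZVVVZ4iIiHd3d3d5d3d3d3d3d3d3d3d2ZVVVZ4iIiHd3d3d2Zmd3d3d3d3d3d3d2ZlVVZ4iIiHd3d3d2ZmZ3d3d3d3d3d3d2ZlVVZ3iIiHd3d3dw=="/>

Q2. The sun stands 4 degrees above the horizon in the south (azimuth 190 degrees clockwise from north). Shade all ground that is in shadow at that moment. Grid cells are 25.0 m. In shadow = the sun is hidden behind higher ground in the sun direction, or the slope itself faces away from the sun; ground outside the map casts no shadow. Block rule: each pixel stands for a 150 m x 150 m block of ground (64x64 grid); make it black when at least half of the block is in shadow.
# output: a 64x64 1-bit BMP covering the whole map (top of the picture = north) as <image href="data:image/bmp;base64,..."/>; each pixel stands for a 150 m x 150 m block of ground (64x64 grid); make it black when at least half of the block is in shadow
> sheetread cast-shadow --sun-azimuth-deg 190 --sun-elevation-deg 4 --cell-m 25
<image width="64" height="64" href="data:image/bmp;base64,Qk0+AgAAAAAAAD4AAAAoAAAAQAAAAEAAAAABAAEAAAAAAAACAAATCwAAEwsAAAIAAAAAAAAA////AAAAAAAAAAAAAAAAAAAAAAAH/gAAAAAAA///wAAAAAB////gAAAAA////+AAAAAf////4AAAAH/////gAAAA/////+AAAAD/////4AAAAf/////gAAAA/////8AAAAD/////wAAAAP////+AAAAAf////4AAAAB/////AAAAAD////4AAAAAH////gAAAAAP///8AAAAAAf///gAAAAAA///+AAAAAAB///wABwAAAB//+AAfgAAAB//4AH+AAAAD//gA/4AAAAH/+AH/gAAAAf/4Af8AAAAA//gB/wAAAAD/+AD/P/AAAH/4AH4//AAAf/gAPD/+AAA/+AAAP/8AAD/4AAA//wAAH/gAAD//AAAf+AAAP/8AAA/wAAA//gAAB/AAAD/8AAAD4AAAP/wAAAAAAAA/+AAAAAAAAD/wAAAAAAAAH+AAAAAAAAAfgAAAAAAAAA8AAAAAAAAADgAAAAAAAAAEAAAAAAAAAAAAAAAAAAAAAAAAAAAAAAAAAAAAAAAAAAAAAAAAAAAAAAAAAAAAAAAAAAAAAAAAAAAAAAAAAAAAAAAAAAAAAAAAAAAAAAAAAAAAAAAAAAAAAAAAAAAAAAAAAAAAAAAAAAAAAAAAAAAAAAAAAAAAAAAAAAAAAAAAAAAAAAAAAAAAAAAAAAAAAAAAAAAAAAAAAAAAAAAAAAAAA=="/>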